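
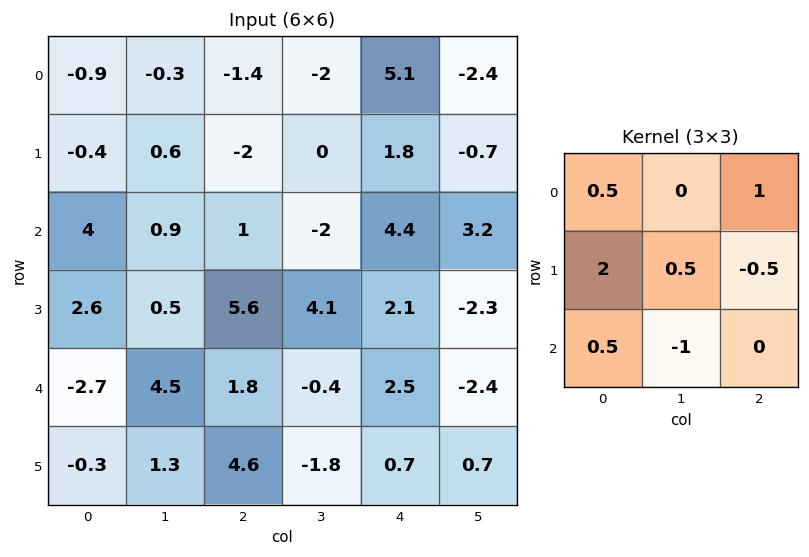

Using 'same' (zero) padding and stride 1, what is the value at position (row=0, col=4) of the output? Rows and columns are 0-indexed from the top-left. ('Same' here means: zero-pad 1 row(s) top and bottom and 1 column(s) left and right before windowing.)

The receptive field on the zero-padded input at this output position is [0 0 0 / -2 5.1 -2.4 / 0 1.8 -0.7]. Elementwise product with the kernel and sum: 0·0.5 + 0·1 + -2·2 + 5.1·0.5 + -2.4·-0.5 + 0·0.5 + 1.8·-1.

-2.05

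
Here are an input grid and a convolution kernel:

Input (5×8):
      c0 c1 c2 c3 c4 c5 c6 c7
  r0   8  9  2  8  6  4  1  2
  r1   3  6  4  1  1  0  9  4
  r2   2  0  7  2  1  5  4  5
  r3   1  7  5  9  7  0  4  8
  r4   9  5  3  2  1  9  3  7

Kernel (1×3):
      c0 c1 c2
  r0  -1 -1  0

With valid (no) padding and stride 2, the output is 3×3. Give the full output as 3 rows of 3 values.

Output[0,0]: The receptive field on the input at this output position is [8 9 2]. Elementwise product with the kernel and sum: 8·-1 + 9·-1.

-17 -10 -10
-2 -9 -6
-14 -5 -10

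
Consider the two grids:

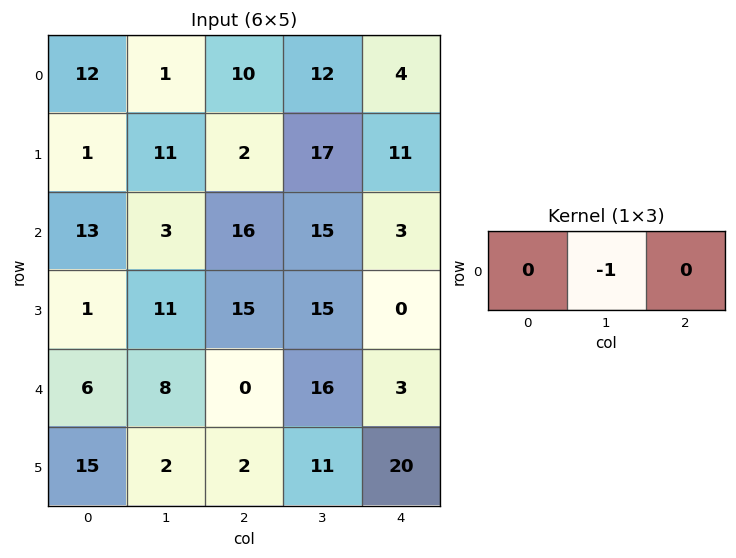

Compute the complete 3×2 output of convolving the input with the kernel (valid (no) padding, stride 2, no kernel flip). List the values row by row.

-1 -12
-3 -15
-8 -16

Output[0,0]: The receptive field on the input at this output position is [12 1 10]. Elementwise product with the kernel and sum: 1·-1.
Output[0,1]: The receptive field on the input at this output position is [10 12 4]. Elementwise product with the kernel and sum: 12·-1.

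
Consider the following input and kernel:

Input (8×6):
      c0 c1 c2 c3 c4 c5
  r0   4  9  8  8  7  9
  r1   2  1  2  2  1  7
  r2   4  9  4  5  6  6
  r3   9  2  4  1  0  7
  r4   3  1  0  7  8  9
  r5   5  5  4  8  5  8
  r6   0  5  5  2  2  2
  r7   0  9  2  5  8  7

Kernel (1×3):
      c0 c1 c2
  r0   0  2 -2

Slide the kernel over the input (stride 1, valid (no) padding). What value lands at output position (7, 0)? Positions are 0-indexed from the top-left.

14

The receptive field on the input at this output position is [0 9 2]. Elementwise product with the kernel and sum: 9·2 + 2·-2.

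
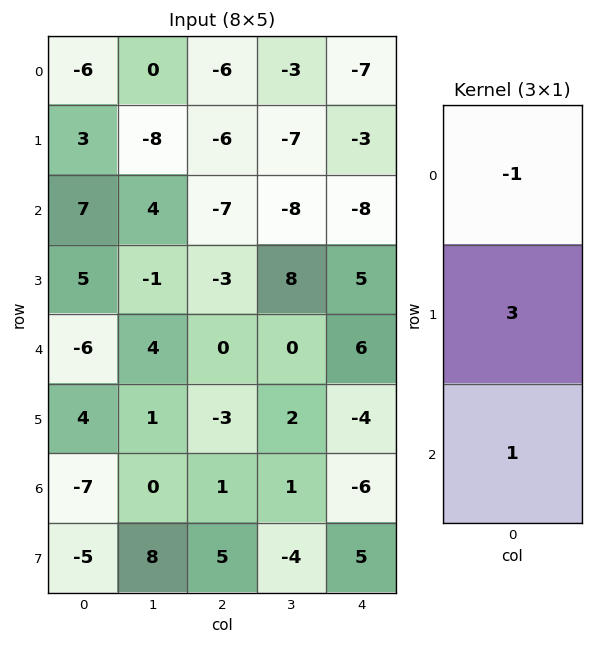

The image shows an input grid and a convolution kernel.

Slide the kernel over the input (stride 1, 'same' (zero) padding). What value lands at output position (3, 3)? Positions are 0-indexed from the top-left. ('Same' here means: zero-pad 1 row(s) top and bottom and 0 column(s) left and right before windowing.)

The receptive field on the zero-padded input at this output position is [-8 / 8 / 0]. Elementwise product with the kernel and sum: -8·-1 + 8·3 + 0·1.

32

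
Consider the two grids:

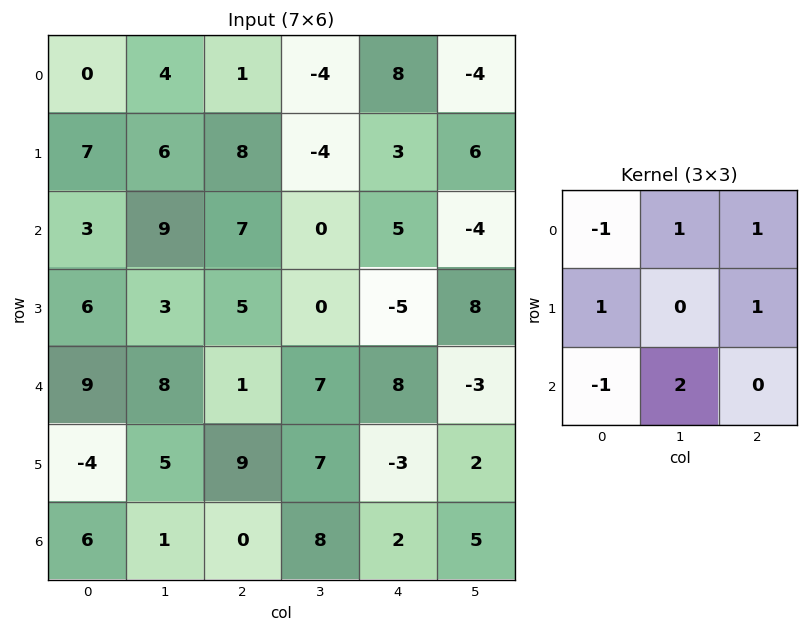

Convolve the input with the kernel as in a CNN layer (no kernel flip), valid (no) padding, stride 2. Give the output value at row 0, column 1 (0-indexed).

The receptive field on the input at this output position is [1 -4 8 / 8 -4 3 / 7 0 5]. Elementwise product with the kernel and sum: 1·-1 + -4·1 + 8·1 + 8·1 + 3·1 + 7·-1 + 0·2.

7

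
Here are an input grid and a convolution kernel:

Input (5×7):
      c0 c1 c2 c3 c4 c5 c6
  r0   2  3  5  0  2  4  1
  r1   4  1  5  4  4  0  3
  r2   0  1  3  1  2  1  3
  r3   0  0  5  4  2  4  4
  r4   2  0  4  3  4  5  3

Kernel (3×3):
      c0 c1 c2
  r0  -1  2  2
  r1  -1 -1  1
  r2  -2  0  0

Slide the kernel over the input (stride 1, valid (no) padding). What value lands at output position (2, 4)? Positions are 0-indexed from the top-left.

-4

The receptive field on the input at this output position is [2 1 3 / 2 4 4 / 4 5 3]. Elementwise product with the kernel and sum: 2·-1 + 1·2 + 3·2 + 2·-1 + 4·-1 + 4·1 + 4·-2.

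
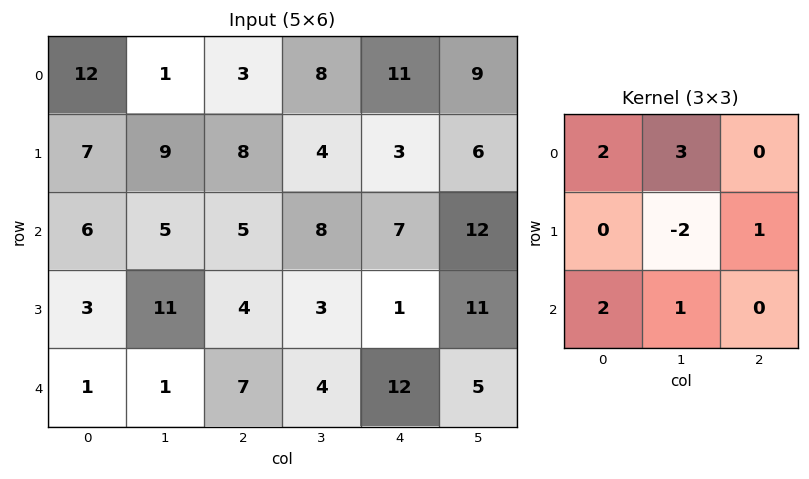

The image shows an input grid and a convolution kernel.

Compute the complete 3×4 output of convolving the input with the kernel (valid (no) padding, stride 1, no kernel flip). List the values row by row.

Output[0,0]: The receptive field on the input at this output position is [12 1 3 / 7 9 8 / 6 5 5]. Elementwise product with the kernel and sum: 12·2 + 1·3 + 9·-2 + 8·1 + 6·2 + 5·1.
Output[0,1]: The receptive field on the input at this output position is [1 3 8 / 9 8 4 / 5 5 8]. Elementwise product with the kernel and sum: 1·2 + 3·3 + 8·-2 + 4·1 + 5·2 + 5·1.

34 14 43 72
53 66 30 22
12 29 47 66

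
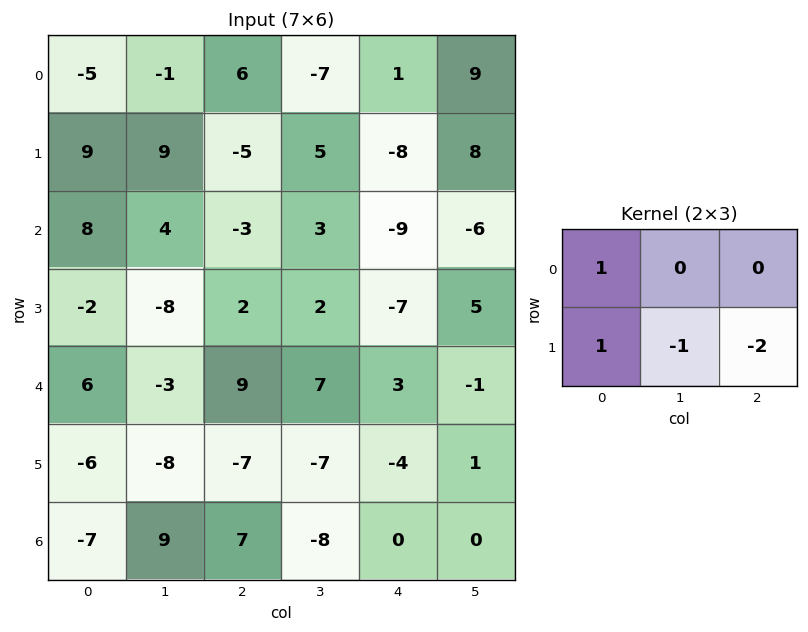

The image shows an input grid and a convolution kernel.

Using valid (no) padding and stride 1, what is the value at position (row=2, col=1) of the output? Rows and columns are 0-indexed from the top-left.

The receptive field on the input at this output position is [4 -3 3 / -8 2 2]. Elementwise product with the kernel and sum: 4·1 + -8·1 + 2·-1 + 2·-2.

-10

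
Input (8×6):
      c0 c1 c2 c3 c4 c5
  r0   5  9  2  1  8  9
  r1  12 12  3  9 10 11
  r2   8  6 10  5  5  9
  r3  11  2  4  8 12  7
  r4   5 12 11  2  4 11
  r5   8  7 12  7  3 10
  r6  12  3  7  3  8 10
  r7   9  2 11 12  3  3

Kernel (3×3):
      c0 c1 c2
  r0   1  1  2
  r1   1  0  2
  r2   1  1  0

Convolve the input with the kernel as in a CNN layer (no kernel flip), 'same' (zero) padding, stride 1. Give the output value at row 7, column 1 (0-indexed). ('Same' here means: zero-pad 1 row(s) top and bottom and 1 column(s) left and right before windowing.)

The receptive field on the zero-padded input at this output position is [12 3 7 / 9 2 11 / 0 0 0]. Elementwise product with the kernel and sum: 12·1 + 3·1 + 7·2 + 9·1 + 11·2 + 0·1 + 0·1.

60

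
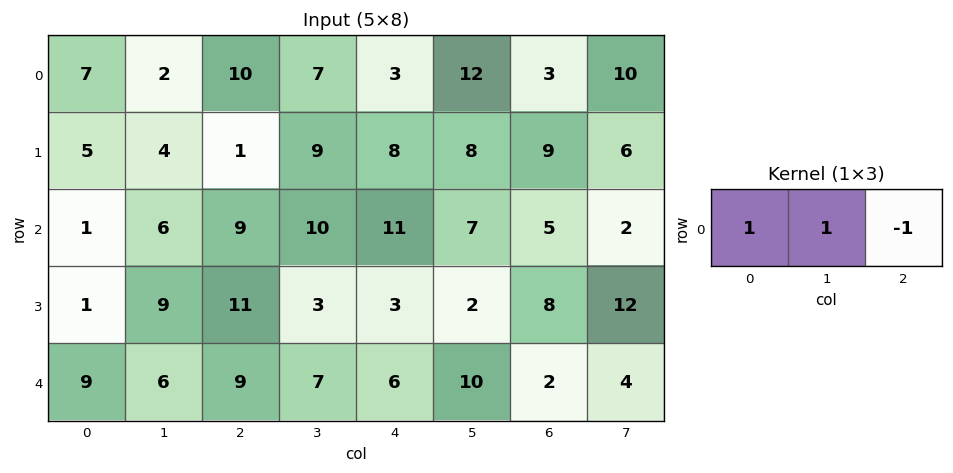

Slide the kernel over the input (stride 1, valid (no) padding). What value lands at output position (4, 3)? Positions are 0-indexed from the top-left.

3

The receptive field on the input at this output position is [7 6 10]. Elementwise product with the kernel and sum: 7·1 + 6·1 + 10·-1.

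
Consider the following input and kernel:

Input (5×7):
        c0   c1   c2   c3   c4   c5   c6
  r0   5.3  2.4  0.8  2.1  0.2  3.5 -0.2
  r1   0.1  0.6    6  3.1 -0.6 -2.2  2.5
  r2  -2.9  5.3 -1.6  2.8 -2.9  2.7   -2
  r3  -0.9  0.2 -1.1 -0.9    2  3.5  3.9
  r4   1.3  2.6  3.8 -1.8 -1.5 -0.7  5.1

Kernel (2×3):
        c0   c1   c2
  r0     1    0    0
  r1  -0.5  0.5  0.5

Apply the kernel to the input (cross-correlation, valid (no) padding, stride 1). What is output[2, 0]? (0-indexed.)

The receptive field on the input at this output position is [-2.9 5.3 -1.6 / -0.9 0.2 -1.1]. Elementwise product with the kernel and sum: -2.9·1 + -0.9·-0.5 + 0.2·0.5 + -1.1·0.5.

-2.9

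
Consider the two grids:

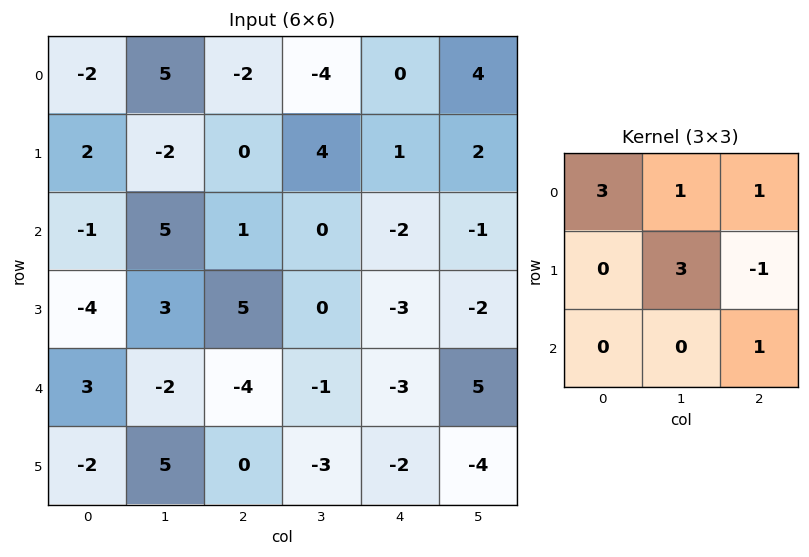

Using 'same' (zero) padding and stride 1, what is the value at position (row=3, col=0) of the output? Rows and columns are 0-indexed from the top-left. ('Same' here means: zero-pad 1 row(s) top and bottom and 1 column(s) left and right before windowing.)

The receptive field on the zero-padded input at this output position is [0 -1 5 / 0 -4 3 / 0 3 -2]. Elementwise product with the kernel and sum: 0·3 + -1·1 + 5·1 + -4·3 + 3·-1 + -2·1.

-13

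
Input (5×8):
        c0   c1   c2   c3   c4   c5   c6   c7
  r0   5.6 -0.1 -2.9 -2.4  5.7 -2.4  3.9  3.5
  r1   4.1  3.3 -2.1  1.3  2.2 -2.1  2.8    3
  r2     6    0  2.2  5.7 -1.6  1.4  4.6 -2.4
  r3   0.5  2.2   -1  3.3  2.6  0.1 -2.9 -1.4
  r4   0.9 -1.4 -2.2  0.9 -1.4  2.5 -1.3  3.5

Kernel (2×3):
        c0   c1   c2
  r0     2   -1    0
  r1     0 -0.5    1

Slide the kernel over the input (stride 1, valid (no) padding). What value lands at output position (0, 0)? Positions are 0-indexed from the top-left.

7.55

The receptive field on the input at this output position is [5.6 -0.1 -2.9 / 4.1 3.3 -2.1]. Elementwise product with the kernel and sum: 5.6·2 + -0.1·-1 + 3.3·-0.5 + -2.1·1.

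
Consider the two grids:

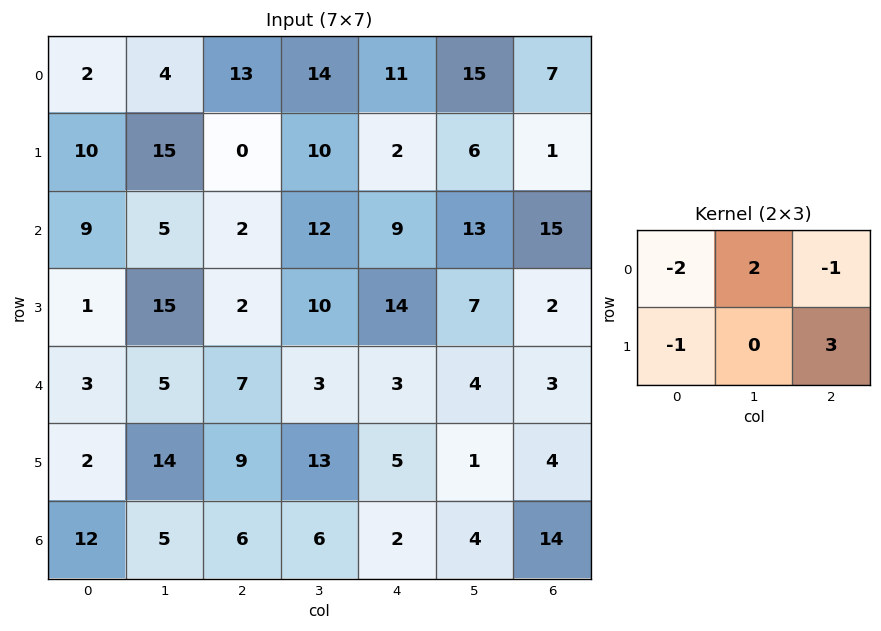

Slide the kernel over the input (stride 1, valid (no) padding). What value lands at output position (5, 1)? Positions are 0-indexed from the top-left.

The receptive field on the input at this output position is [14 9 13 / 5 6 6]. Elementwise product with the kernel and sum: 14·-2 + 9·2 + 13·-1 + 5·-1 + 6·3.

-10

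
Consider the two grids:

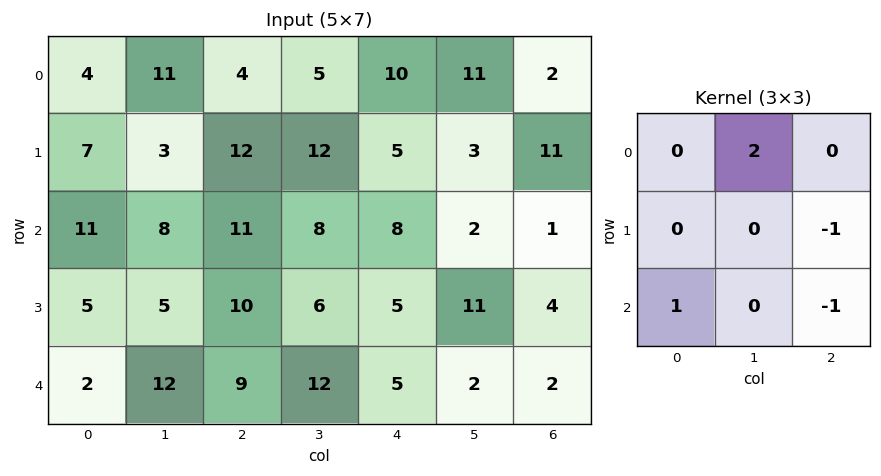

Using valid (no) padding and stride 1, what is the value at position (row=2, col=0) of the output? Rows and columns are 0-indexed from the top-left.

-1

The receptive field on the input at this output position is [11 8 11 / 5 5 10 / 2 12 9]. Elementwise product with the kernel and sum: 8·2 + 10·-1 + 2·1 + 9·-1.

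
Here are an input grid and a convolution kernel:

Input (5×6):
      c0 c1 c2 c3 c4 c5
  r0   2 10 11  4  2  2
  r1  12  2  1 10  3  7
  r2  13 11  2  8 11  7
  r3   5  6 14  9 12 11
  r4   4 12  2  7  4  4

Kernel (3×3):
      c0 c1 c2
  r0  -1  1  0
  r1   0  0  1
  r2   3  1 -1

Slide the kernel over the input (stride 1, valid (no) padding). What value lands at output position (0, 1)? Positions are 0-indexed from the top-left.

38

The receptive field on the input at this output position is [10 11 4 / 2 1 10 / 11 2 8]. Elementwise product with the kernel and sum: 10·-1 + 11·1 + 10·1 + 11·3 + 2·1 + 8·-1.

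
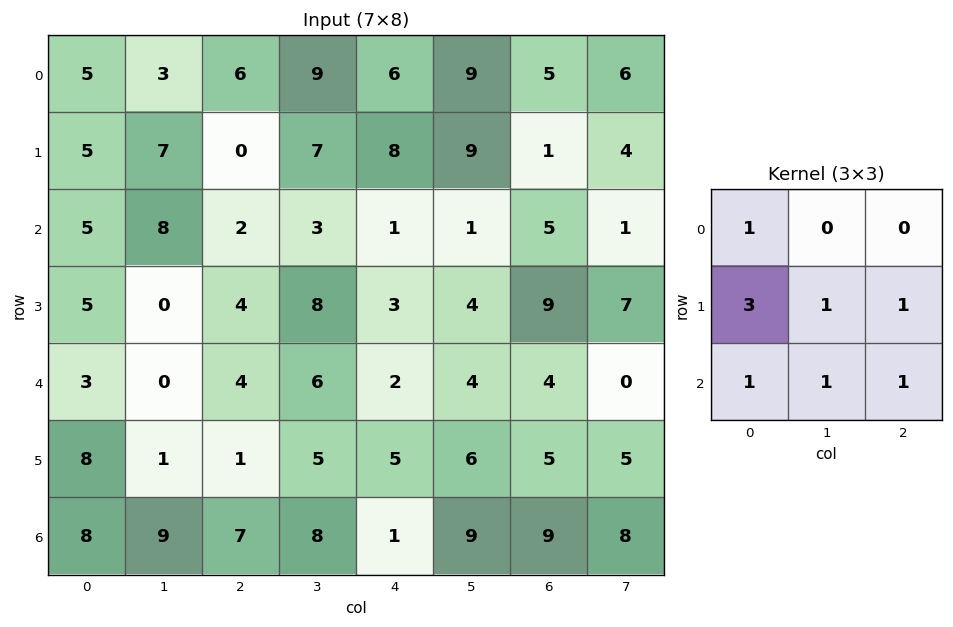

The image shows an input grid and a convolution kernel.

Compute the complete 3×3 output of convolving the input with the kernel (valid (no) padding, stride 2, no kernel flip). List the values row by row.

42 27 47
31 37 33
53 33 47

Output[0,0]: The receptive field on the input at this output position is [5 3 6 / 5 7 0 / 5 8 2]. Elementwise product with the kernel and sum: 5·1 + 5·3 + 7·1 + 0·1 + 5·1 + 8·1 + 2·1.
Output[0,1]: The receptive field on the input at this output position is [6 9 6 / 0 7 8 / 2 3 1]. Elementwise product with the kernel and sum: 6·1 + 0·3 + 7·1 + 8·1 + 2·1 + 3·1 + 1·1.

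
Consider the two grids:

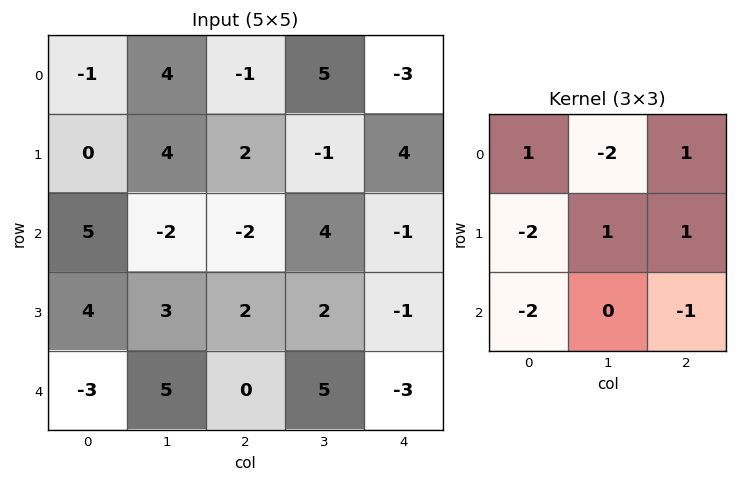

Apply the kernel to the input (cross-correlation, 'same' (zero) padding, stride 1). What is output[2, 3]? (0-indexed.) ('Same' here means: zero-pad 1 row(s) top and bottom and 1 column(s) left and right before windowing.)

The receptive field on the zero-padded input at this output position is [2 -1 4 / -2 4 -1 / 2 2 -1]. Elementwise product with the kernel and sum: 2·1 + -1·-2 + 4·1 + -2·-2 + 4·1 + -1·1 + 2·-2 + -1·-1.

12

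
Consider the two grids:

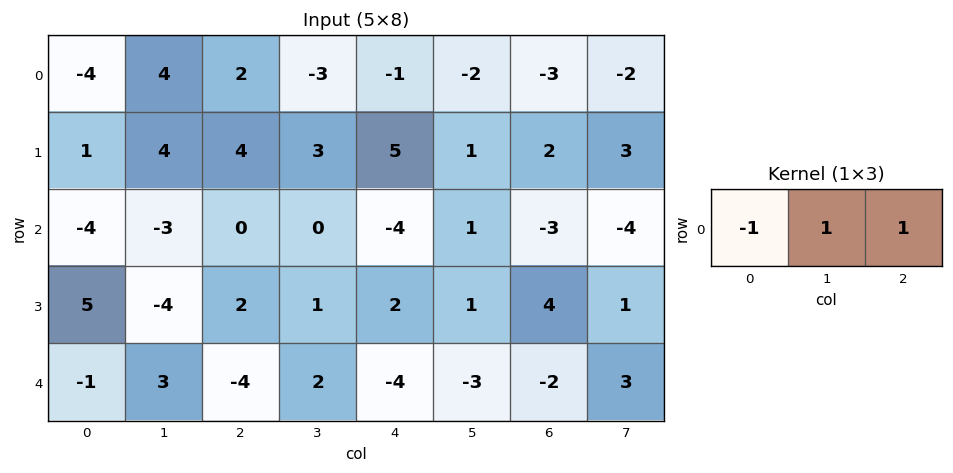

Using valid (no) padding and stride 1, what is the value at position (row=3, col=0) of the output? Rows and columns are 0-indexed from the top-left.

-7

The receptive field on the input at this output position is [5 -4 2]. Elementwise product with the kernel and sum: 5·-1 + -4·1 + 2·1.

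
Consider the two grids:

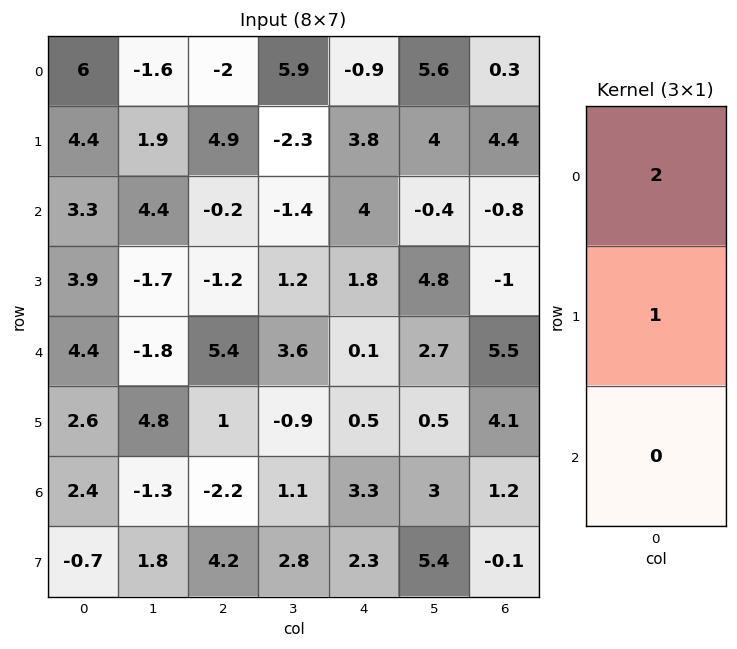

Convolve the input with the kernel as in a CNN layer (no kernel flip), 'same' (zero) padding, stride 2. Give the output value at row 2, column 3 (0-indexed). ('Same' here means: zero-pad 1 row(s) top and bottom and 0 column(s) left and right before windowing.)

The receptive field on the zero-padded input at this output position is [-1 / 5.5 / 4.1]. Elementwise product with the kernel and sum: -1·2 + 5.5·1.

3.5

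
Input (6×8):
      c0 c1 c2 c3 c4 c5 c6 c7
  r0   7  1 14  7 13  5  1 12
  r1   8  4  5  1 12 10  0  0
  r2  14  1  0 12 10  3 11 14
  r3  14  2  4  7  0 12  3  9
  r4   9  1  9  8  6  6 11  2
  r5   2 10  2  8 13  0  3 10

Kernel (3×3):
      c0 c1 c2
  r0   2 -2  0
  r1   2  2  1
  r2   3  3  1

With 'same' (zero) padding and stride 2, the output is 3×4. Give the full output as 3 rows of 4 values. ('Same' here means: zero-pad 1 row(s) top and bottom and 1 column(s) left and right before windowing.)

43 65 94 54
57 37 58 116
7 68 111 73

Output[0,0]: The receptive field on the zero-padded input at this output position is [0 0 0 / 0 7 1 / 0 8 4]. Elementwise product with the kernel and sum: 0·2 + 0·-2 + 0·2 + 7·2 + 1·1 + 0·3 + 8·3 + 4·1.
Output[0,1]: The receptive field on the zero-padded input at this output position is [0 0 0 / 1 14 7 / 4 5 1]. Elementwise product with the kernel and sum: 0·2 + 0·-2 + 1·2 + 14·2 + 7·1 + 4·3 + 5·3 + 1·1.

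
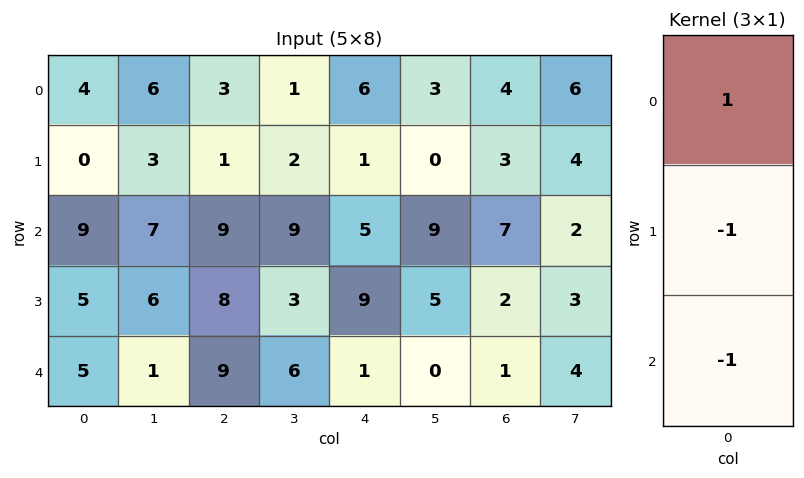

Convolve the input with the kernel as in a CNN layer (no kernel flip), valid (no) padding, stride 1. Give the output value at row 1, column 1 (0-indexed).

The receptive field on the input at this output position is [3 / 7 / 6]. Elementwise product with the kernel and sum: 3·1 + 7·-1 + 6·-1.

-10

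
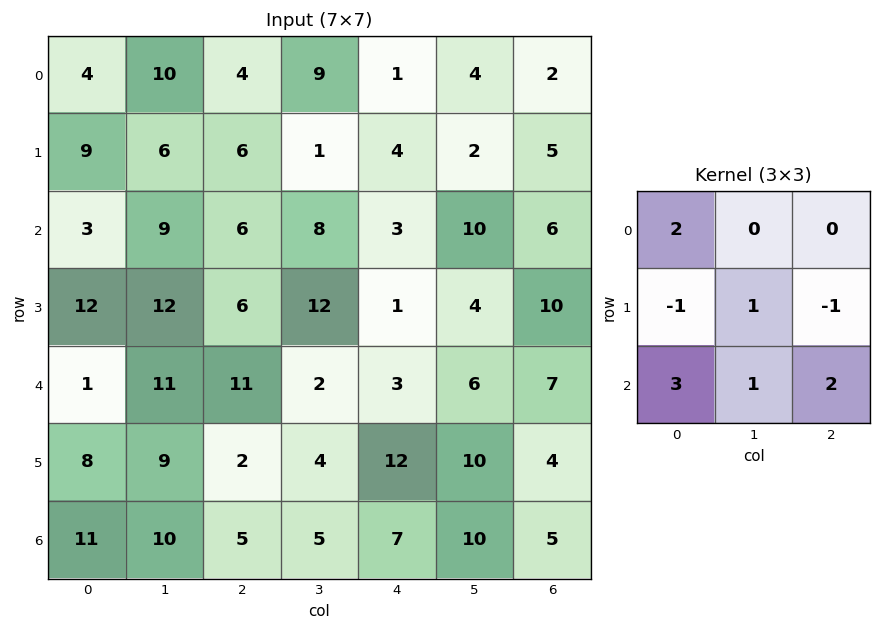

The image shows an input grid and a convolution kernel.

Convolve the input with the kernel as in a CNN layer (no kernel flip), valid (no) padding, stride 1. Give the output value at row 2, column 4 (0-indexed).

28

The receptive field on the input at this output position is [3 10 6 / 1 4 10 / 3 6 7]. Elementwise product with the kernel and sum: 3·2 + 1·-1 + 4·1 + 10·-1 + 3·3 + 6·1 + 7·2.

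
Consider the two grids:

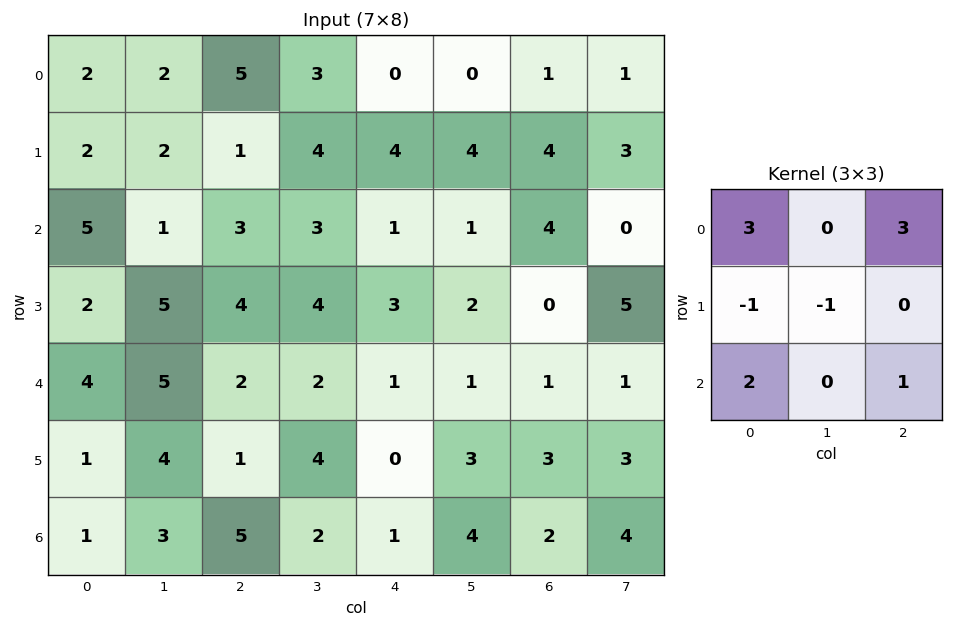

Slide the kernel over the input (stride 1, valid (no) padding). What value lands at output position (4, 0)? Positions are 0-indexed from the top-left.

The receptive field on the input at this output position is [4 5 2 / 1 4 1 / 1 3 5]. Elementwise product with the kernel and sum: 4·3 + 2·3 + 1·-1 + 4·-1 + 1·2 + 5·1.

20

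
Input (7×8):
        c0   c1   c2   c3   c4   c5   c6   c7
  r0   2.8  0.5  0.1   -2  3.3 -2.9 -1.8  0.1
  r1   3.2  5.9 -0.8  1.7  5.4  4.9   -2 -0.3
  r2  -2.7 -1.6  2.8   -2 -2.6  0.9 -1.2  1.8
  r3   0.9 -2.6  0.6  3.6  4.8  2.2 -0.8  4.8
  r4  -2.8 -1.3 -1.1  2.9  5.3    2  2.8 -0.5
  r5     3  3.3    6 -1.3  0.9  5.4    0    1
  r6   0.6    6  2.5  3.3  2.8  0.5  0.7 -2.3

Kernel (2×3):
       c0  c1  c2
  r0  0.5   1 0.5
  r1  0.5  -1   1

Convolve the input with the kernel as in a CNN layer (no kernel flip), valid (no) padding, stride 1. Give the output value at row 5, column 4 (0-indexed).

7.45

The receptive field on the input at this output position is [0.9 5.4 0 / 2.8 0.5 0.7]. Elementwise product with the kernel and sum: 0.9·0.5 + 5.4·1 + 0·0.5 + 2.8·0.5 + 0.5·-1 + 0.7·1.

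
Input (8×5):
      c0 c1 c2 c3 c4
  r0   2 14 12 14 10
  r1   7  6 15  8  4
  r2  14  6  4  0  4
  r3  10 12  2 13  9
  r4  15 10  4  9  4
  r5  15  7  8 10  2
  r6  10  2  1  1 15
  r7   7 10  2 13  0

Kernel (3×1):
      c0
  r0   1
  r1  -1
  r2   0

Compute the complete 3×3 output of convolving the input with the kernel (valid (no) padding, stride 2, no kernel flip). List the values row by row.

Output[0,0]: The receptive field on the input at this output position is [2 / 7 / 14]. Elementwise product with the kernel and sum: 2·1 + 7·-1.

-5 -3 6
4 2 -5
0 -4 2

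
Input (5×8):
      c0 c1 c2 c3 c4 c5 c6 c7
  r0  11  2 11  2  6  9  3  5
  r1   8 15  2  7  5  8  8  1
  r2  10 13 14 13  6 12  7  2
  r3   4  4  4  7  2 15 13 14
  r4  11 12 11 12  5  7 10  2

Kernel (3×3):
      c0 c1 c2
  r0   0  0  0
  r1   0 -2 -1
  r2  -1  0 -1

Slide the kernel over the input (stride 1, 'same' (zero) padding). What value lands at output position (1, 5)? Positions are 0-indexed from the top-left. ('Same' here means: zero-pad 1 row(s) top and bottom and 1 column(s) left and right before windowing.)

The receptive field on the zero-padded input at this output position is [6 9 3 / 5 8 8 / 6 12 7]. Elementwise product with the kernel and sum: 8·-2 + 8·-1 + 6·-1 + 7·-1.

-37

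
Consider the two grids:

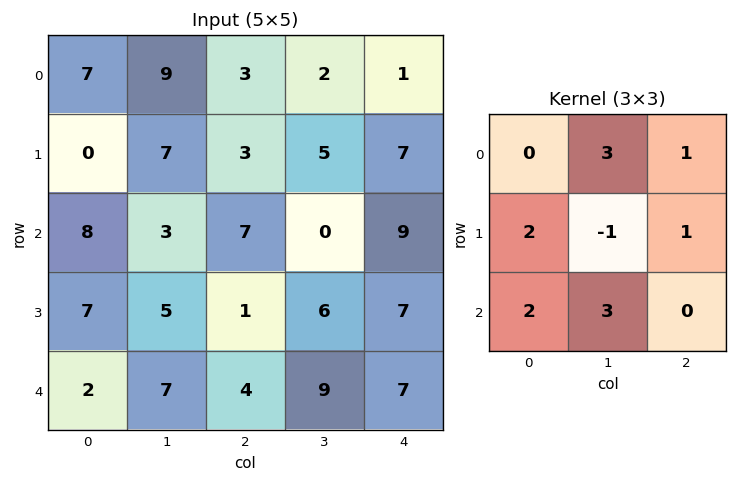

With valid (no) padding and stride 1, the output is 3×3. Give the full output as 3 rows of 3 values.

51 54 29
73 26 65
51 62 47

Output[0,0]: The receptive field on the input at this output position is [7 9 3 / 0 7 3 / 8 3 7]. Elementwise product with the kernel and sum: 9·3 + 3·1 + 0·2 + 7·-1 + 3·1 + 8·2 + 3·3.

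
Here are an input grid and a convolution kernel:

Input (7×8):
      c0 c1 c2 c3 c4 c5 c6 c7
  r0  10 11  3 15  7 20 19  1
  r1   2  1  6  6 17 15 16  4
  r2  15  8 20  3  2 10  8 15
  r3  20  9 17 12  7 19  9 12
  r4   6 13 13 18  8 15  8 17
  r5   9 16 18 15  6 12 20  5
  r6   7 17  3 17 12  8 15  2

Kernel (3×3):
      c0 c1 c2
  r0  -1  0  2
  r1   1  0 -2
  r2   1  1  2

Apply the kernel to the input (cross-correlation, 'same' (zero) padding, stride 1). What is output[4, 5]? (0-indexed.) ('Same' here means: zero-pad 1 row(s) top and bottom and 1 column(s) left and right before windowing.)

61

The receptive field on the zero-padded input at this output position is [7 19 9 / 8 15 8 / 6 12 20]. Elementwise product with the kernel and sum: 7·-1 + 9·2 + 8·1 + 8·-2 + 6·1 + 12·1 + 20·2.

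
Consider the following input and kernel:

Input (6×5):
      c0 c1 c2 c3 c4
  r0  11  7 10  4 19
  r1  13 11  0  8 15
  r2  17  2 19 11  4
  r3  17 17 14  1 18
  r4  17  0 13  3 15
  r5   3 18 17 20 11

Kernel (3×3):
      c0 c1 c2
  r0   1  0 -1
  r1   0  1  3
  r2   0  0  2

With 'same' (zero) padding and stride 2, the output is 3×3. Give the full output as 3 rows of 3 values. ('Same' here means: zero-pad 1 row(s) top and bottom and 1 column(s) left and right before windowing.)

54 38 19
46 57 12
36 78 16

Output[0,0]: The receptive field on the zero-padded input at this output position is [0 0 0 / 0 11 7 / 0 13 11]. Elementwise product with the kernel and sum: 0·1 + 0·-1 + 11·1 + 7·3 + 11·2.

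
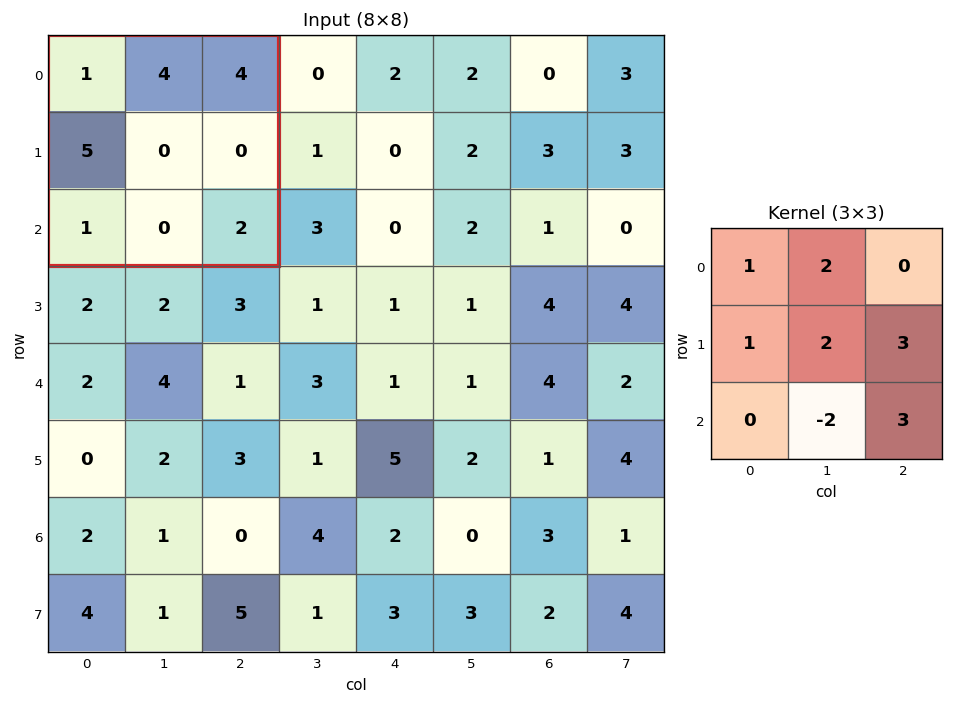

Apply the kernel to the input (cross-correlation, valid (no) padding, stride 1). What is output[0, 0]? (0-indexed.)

The receptive field on the input at this output position is [1 4 4 / 5 0 0 / 1 0 2]. Elementwise product with the kernel and sum: 1·1 + 4·2 + 5·1 + 0·2 + 0·3 + 0·-2 + 2·3.

20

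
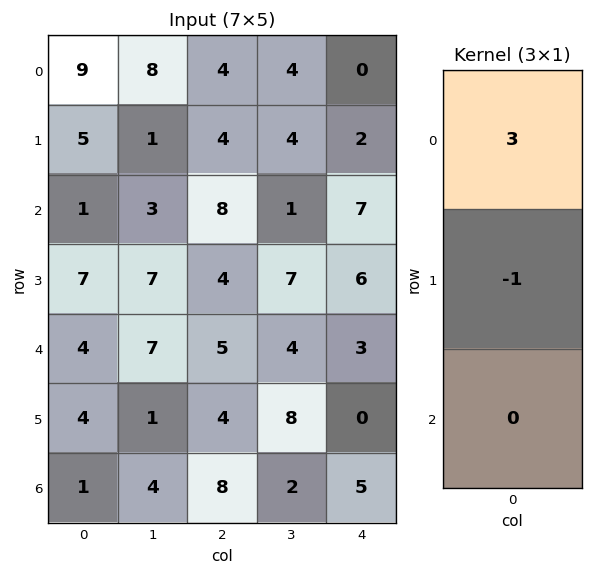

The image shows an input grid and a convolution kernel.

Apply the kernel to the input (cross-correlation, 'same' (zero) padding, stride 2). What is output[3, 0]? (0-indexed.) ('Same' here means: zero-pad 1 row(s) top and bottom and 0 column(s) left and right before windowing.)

The receptive field on the zero-padded input at this output position is [4 / 1 / 0]. Elementwise product with the kernel and sum: 4·3 + 1·-1.

11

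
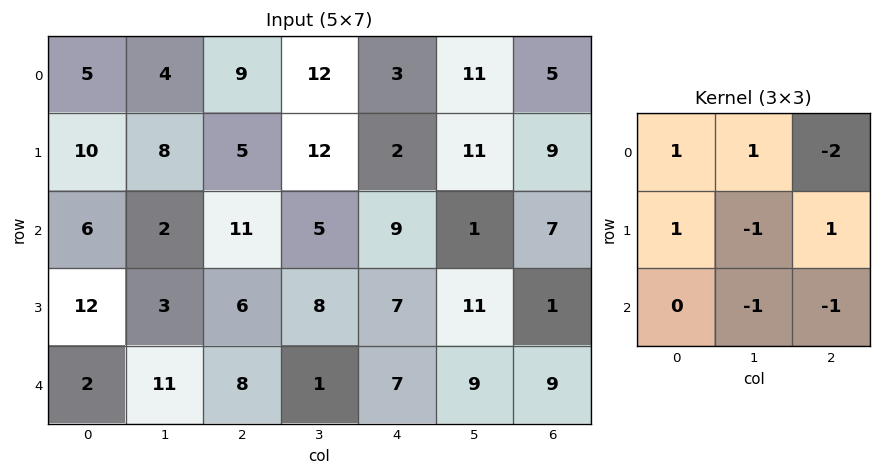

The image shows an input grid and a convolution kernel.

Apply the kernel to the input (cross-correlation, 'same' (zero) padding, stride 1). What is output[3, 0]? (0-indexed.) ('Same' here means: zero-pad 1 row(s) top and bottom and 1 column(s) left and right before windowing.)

The receptive field on the zero-padded input at this output position is [0 6 2 / 0 12 3 / 0 2 11]. Elementwise product with the kernel and sum: 0·1 + 6·1 + 2·-2 + 0·1 + 12·-1 + 3·1 + 2·-1 + 11·-1.

-20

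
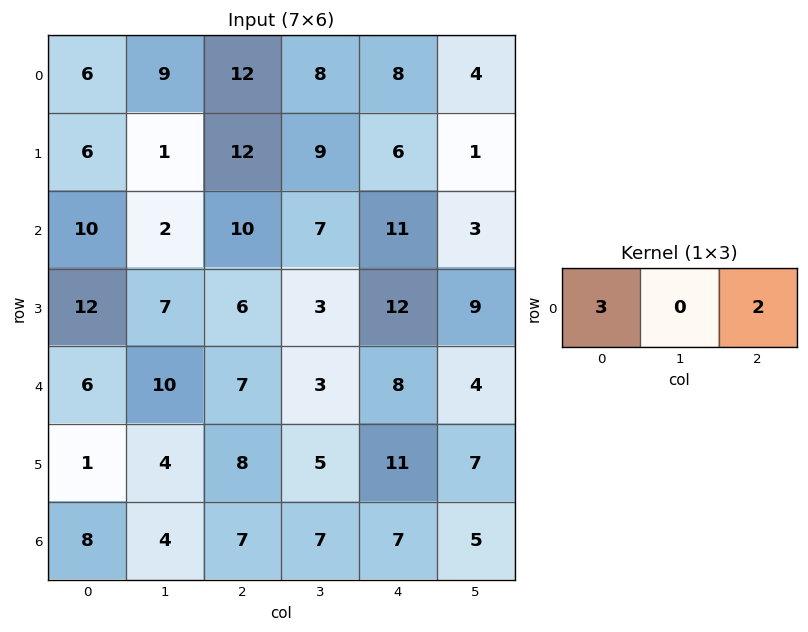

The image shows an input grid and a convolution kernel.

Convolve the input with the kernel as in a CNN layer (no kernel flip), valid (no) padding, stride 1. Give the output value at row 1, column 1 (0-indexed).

The receptive field on the input at this output position is [1 12 9]. Elementwise product with the kernel and sum: 1·3 + 9·2.

21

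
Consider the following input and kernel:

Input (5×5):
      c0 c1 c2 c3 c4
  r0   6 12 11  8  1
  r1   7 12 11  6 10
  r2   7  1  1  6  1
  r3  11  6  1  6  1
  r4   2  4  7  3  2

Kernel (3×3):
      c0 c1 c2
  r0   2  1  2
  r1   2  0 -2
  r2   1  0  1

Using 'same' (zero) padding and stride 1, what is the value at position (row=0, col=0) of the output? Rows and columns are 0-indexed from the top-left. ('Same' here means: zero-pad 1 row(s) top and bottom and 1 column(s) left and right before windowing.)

The receptive field on the zero-padded input at this output position is [0 0 0 / 0 6 12 / 0 7 12]. Elementwise product with the kernel and sum: 0·2 + 0·1 + 0·2 + 0·2 + 12·-2 + 0·1 + 12·1.

-12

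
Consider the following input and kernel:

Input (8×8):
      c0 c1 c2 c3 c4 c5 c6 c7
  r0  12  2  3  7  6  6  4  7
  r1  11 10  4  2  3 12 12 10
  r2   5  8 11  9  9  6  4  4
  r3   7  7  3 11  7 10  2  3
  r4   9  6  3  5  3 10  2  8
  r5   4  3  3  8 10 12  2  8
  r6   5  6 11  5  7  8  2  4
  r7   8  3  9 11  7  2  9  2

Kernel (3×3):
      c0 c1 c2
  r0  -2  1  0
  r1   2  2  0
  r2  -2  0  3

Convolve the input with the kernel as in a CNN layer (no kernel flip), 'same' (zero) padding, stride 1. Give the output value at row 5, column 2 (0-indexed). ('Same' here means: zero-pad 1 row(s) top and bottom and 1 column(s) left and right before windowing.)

The receptive field on the zero-padded input at this output position is [6 3 5 / 3 3 8 / 6 11 5]. Elementwise product with the kernel and sum: 6·-2 + 3·1 + 3·2 + 3·2 + 6·-2 + 5·3.

6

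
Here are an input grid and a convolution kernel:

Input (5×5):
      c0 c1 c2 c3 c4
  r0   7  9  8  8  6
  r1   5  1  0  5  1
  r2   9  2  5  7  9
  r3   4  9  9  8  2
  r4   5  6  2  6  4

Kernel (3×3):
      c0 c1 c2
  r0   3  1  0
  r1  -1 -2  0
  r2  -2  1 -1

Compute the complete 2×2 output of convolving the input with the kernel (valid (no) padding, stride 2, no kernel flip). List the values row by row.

Output[0,0]: The receptive field on the input at this output position is [7 9 8 / 5 1 0 / 9 2 5]. Elementwise product with the kernel and sum: 7·3 + 9·1 + 5·-1 + 1·-2 + 9·-2 + 2·1 + 5·-1.

2 10
1 -5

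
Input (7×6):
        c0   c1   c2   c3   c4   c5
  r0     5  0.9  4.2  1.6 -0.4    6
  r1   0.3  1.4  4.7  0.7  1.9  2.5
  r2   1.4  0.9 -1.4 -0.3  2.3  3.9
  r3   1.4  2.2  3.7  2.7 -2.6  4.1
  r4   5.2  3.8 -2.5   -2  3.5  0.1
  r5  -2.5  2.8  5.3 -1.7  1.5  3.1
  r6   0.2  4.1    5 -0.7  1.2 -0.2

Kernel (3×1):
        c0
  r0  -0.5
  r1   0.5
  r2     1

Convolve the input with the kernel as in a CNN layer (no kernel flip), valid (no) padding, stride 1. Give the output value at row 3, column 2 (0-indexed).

The receptive field on the input at this output position is [3.7 / -2.5 / 5.3]. Elementwise product with the kernel and sum: 3.7·-0.5 + -2.5·0.5 + 5.3·1.

2.2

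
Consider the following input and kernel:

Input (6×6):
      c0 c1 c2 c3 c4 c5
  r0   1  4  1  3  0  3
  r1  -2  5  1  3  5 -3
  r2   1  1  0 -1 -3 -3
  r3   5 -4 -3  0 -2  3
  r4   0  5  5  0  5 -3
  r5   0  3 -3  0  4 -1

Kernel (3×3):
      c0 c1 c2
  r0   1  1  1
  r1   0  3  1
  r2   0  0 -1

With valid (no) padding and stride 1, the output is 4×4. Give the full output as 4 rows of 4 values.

22 15 21 21
10 8 5 -10
-18 -9 -11 -7
21 8 -4 14

Output[0,0]: The receptive field on the input at this output position is [1 4 1 / -2 5 1 / 1 1 0]. Elementwise product with the kernel and sum: 1·1 + 4·1 + 1·1 + 5·3 + 1·1 + 0·-1.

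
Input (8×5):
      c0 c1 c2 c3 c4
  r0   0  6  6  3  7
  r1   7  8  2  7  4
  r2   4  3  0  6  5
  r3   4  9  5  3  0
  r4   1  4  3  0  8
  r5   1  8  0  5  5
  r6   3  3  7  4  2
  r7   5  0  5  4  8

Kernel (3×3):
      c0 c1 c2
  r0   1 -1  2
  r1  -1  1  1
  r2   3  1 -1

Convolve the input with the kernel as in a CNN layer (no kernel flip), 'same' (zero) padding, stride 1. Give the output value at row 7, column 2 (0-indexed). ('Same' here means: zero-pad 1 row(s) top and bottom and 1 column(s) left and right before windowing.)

13

The receptive field on the zero-padded input at this output position is [3 7 4 / 0 5 4 / 0 0 0]. Elementwise product with the kernel and sum: 3·1 + 7·-1 + 4·2 + 0·-1 + 5·1 + 4·1 + 0·3 + 0·1 + 0·-1.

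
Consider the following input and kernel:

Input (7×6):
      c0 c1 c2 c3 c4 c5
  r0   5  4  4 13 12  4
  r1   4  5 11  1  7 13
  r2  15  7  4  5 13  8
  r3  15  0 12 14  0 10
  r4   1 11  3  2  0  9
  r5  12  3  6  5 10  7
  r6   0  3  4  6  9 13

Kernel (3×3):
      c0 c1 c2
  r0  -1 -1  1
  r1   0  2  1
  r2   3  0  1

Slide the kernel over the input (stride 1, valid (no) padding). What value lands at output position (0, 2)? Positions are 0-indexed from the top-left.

The receptive field on the input at this output position is [4 13 12 / 11 1 7 / 4 5 13]. Elementwise product with the kernel and sum: 4·-1 + 13·-1 + 12·1 + 1·2 + 7·1 + 4·3 + 13·1.

29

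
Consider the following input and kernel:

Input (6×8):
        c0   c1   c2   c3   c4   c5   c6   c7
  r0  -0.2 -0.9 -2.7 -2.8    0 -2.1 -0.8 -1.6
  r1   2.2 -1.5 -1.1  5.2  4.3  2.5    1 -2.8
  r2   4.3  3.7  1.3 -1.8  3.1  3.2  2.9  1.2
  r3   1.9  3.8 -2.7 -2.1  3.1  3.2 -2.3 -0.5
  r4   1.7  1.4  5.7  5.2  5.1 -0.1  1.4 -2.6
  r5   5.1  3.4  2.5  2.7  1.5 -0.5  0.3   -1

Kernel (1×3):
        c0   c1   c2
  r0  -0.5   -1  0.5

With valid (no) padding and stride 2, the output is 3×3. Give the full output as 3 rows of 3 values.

Output[0,0]: The receptive field on the input at this output position is [-0.2 -0.9 -2.7]. Elementwise product with the kernel and sum: -0.2·-0.5 + -0.9·-1 + -2.7·0.5.

-0.35 4.15 1.7
-5.2 2.7 -3.3
0.6 -5.5 -1.75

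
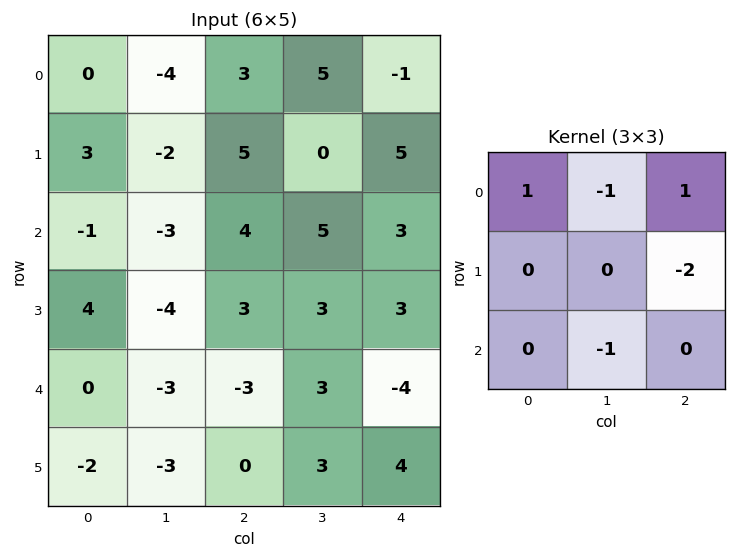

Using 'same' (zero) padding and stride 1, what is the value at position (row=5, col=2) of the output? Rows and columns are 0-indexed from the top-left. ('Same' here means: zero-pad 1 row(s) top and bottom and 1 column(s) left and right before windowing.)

The receptive field on the zero-padded input at this output position is [-3 -3 3 / -3 0 3 / 0 0 0]. Elementwise product with the kernel and sum: -3·1 + -3·-1 + 3·1 + 3·-2 + 0·-1.

-3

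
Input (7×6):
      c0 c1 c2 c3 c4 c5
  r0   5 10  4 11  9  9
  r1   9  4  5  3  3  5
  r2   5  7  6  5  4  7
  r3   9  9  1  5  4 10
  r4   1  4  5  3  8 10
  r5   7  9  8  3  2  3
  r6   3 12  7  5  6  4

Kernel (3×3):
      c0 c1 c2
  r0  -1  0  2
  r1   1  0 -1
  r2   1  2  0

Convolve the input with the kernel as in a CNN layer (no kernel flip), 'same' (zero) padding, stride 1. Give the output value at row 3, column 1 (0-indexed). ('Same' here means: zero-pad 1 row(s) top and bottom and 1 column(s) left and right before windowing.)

24

The receptive field on the zero-padded input at this output position is [5 7 6 / 9 9 1 / 1 4 5]. Elementwise product with the kernel and sum: 5·-1 + 6·2 + 9·1 + 1·-1 + 1·1 + 4·2.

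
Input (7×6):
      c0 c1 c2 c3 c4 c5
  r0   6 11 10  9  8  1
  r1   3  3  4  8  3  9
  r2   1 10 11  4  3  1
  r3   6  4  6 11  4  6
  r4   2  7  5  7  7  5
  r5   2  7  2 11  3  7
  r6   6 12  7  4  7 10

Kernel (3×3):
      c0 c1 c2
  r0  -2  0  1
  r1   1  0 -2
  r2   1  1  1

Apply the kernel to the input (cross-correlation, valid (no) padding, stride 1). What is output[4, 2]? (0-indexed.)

The receptive field on the input at this output position is [5 7 7 / 2 11 3 / 7 4 7]. Elementwise product with the kernel and sum: 5·-2 + 7·1 + 2·1 + 3·-2 + 7·1 + 4·1 + 7·1.

11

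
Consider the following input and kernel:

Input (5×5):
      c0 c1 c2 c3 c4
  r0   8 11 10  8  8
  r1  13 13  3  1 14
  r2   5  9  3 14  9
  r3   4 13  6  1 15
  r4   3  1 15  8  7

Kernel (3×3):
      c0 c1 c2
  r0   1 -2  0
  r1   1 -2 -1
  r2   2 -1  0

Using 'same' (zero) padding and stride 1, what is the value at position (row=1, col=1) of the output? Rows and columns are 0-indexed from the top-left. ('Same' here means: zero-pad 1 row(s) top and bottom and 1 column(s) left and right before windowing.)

-29

The receptive field on the zero-padded input at this output position is [8 11 10 / 13 13 3 / 5 9 3]. Elementwise product with the kernel and sum: 8·1 + 11·-2 + 13·1 + 13·-2 + 3·-1 + 5·2 + 9·-1.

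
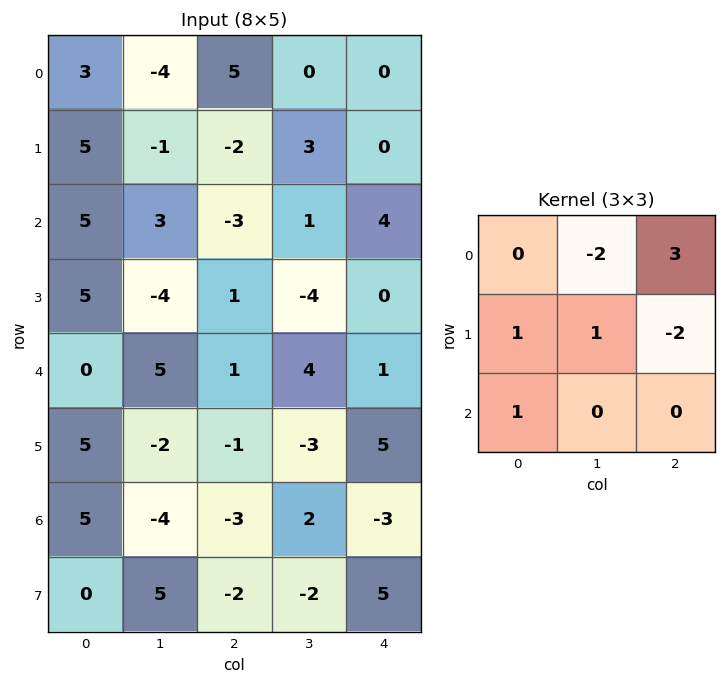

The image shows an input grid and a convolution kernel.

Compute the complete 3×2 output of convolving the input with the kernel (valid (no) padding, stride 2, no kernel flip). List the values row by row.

36 -2
-16 8
3 -22

Output[0,0]: The receptive field on the input at this output position is [3 -4 5 / 5 -1 -2 / 5 3 -3]. Elementwise product with the kernel and sum: -4·-2 + 5·3 + 5·1 + -1·1 + -2·-2 + 5·1.
Output[0,1]: The receptive field on the input at this output position is [5 0 0 / -2 3 0 / -3 1 4]. Elementwise product with the kernel and sum: 0·-2 + 0·3 + -2·1 + 3·1 + 0·-2 + -3·1.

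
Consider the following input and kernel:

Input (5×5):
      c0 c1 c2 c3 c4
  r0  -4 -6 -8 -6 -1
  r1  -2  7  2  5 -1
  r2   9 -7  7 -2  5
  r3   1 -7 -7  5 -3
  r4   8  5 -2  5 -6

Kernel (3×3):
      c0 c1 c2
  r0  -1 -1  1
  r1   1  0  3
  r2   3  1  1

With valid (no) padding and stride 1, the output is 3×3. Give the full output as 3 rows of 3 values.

Output[0,0]: The receptive field on the input at this output position is [-4 -6 -8 / -2 7 2 / 9 -7 7]. Elementwise product with the kernel and sum: -4·-1 + -6·-1 + -8·1 + -2·1 + 2·3 + 9·3 + -7·1 + 7·1.

33 14 36
16 -40 -5
12 24 -23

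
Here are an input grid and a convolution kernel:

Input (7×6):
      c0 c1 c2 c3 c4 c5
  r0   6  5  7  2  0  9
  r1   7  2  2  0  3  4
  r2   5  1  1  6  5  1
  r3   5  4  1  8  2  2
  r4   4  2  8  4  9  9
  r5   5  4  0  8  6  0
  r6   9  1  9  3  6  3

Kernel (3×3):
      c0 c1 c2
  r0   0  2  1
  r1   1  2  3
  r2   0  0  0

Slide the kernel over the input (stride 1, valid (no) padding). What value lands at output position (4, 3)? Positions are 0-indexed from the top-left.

47

The receptive field on the input at this output position is [4 9 9 / 8 6 0 / 3 6 3]. Elementwise product with the kernel and sum: 9·2 + 9·1 + 8·1 + 6·2 + 0·3.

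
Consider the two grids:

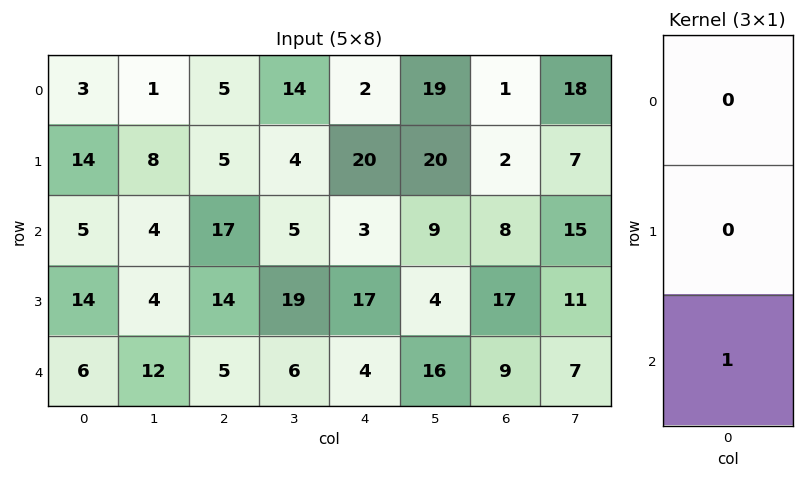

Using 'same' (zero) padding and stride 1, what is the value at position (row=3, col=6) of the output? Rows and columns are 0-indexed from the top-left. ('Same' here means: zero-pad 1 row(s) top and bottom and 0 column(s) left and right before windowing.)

9

The receptive field on the zero-padded input at this output position is [8 / 17 / 9]. Elementwise product with the kernel and sum: 9·1.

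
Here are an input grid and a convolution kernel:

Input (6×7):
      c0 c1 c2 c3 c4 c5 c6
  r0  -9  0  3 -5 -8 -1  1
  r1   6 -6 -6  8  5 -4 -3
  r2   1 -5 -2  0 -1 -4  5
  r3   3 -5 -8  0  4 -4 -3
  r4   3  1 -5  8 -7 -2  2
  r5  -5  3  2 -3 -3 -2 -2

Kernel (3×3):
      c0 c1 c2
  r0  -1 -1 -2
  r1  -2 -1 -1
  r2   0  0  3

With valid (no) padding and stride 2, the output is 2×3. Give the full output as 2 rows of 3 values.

Output[0,0]: The receptive field on the input at this output position is [-9 0 3 / 6 -6 -6 / 1 -5 -2]. Elementwise product with the kernel and sum: -9·-1 + 0·-1 + 3·-2 + 6·-2 + -6·-1 + -6·-1 + -2·3.
Output[0,1]: The receptive field on the input at this output position is [3 -5 -8 / -6 8 5 / -2 0 -1]. Elementwise product with the kernel and sum: 3·-1 + -5·-1 + -8·-2 + -6·-2 + 8·-1 + 5·-1 + -1·3.

-3 14 19
0 -5 0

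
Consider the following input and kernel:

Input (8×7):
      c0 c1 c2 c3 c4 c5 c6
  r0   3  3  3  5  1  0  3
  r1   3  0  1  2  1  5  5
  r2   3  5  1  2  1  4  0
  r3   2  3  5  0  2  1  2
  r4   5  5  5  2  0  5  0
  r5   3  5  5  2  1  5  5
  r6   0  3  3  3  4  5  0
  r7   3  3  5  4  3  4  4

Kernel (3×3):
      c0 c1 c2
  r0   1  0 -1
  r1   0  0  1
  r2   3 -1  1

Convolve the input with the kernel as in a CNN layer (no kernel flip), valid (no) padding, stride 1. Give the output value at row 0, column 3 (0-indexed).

19

The receptive field on the input at this output position is [5 1 0 / 2 1 5 / 2 1 4]. Elementwise product with the kernel and sum: 5·1 + 0·-1 + 5·1 + 2·3 + 1·-1 + 4·1.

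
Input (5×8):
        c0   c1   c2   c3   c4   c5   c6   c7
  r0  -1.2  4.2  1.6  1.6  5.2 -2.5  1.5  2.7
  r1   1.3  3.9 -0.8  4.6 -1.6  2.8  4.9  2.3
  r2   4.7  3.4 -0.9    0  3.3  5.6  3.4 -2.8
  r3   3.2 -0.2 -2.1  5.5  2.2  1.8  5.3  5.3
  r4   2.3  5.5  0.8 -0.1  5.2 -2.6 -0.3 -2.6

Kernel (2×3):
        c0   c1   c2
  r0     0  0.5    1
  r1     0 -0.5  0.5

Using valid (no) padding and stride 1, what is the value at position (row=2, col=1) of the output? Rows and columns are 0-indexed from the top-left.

3.35

The receptive field on the input at this output position is [3.4 -0.9 0 / -0.2 -2.1 5.5]. Elementwise product with the kernel and sum: -0.9·0.5 + 0·1 + -2.1·-0.5 + 5.5·0.5.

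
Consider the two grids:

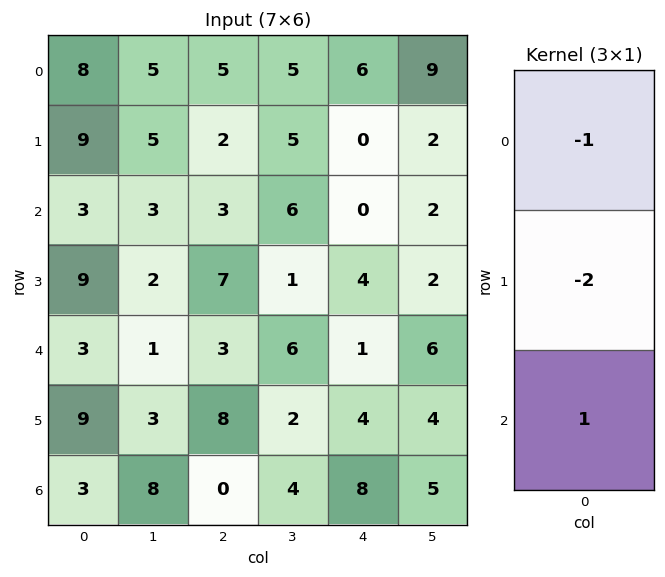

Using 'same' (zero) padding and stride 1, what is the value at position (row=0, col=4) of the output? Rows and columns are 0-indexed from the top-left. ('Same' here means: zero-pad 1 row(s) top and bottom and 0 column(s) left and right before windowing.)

-12

The receptive field on the zero-padded input at this output position is [0 / 6 / 0]. Elementwise product with the kernel and sum: 0·-1 + 6·-2 + 0·1.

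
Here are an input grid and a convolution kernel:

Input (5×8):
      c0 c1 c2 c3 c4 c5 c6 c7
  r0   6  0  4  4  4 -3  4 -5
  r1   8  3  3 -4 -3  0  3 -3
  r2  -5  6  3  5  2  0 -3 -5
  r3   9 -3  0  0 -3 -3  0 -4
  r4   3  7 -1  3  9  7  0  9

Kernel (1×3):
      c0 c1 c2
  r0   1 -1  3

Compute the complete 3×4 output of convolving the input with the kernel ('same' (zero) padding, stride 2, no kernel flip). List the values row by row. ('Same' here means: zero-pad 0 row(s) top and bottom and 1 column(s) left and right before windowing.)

Output[0,0]: The receptive field on the zero-padded input at this output position is [0 6 0]. Elementwise product with the kernel and sum: 0·1 + 6·-1 + 0·3.
Output[0,1]: The receptive field on the zero-padded input at this output position is [0 4 4]. Elementwise product with the kernel and sum: 0·1 + 4·-1 + 4·3.

-6 8 -9 -22
23 18 3 -12
18 17 15 34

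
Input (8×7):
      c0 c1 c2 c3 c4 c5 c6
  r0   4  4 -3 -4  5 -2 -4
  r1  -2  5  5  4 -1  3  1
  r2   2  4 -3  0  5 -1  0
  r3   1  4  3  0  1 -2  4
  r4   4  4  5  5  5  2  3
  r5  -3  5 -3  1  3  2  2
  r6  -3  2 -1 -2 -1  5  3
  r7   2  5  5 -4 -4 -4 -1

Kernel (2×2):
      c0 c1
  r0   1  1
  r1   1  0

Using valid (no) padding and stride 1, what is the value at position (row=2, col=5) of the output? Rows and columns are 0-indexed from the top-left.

The receptive field on the input at this output position is [-1 0 / -2 4]. Elementwise product with the kernel and sum: -1·1 + 0·1 + -2·1.

-3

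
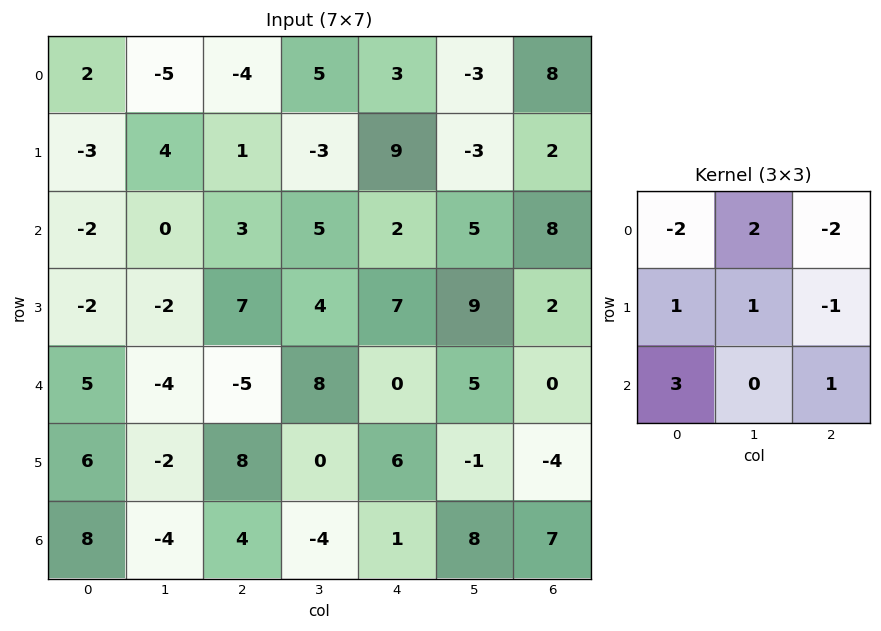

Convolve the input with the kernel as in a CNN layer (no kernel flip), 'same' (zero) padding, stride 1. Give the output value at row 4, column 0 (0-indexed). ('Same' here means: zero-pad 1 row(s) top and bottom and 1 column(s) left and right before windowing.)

7

The receptive field on the zero-padded input at this output position is [0 -2 -2 / 0 5 -4 / 0 6 -2]. Elementwise product with the kernel and sum: 0·-2 + -2·2 + -2·-2 + 0·1 + 5·1 + -4·-1 + 0·3 + -2·1.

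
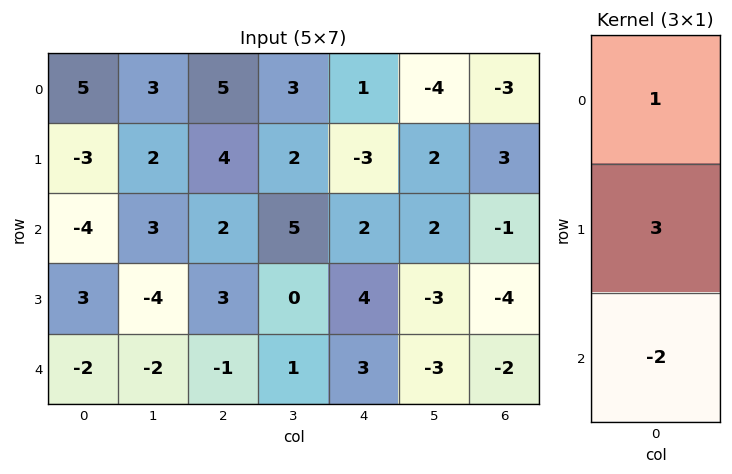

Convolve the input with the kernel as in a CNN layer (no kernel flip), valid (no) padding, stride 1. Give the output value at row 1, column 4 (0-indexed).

-5

The receptive field on the input at this output position is [-3 / 2 / 4]. Elementwise product with the kernel and sum: -3·1 + 2·3 + 4·-2.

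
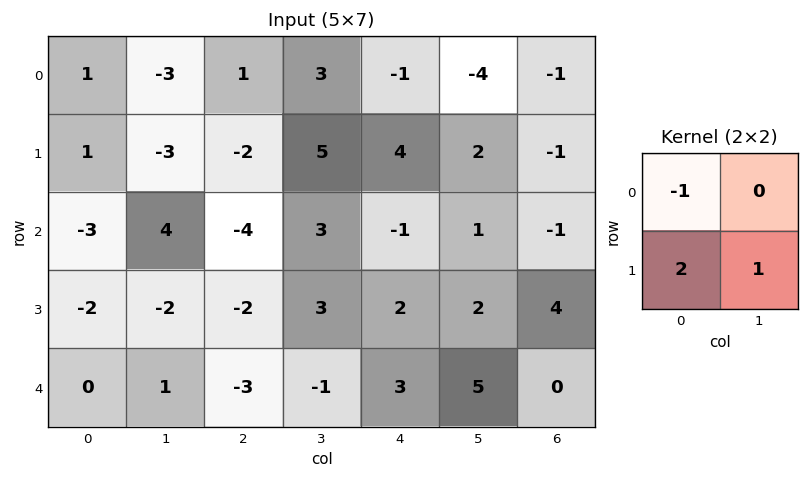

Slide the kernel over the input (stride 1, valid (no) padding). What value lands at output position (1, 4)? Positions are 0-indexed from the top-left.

The receptive field on the input at this output position is [4 2 / -1 1]. Elementwise product with the kernel and sum: 4·-1 + -1·2 + 1·1.

-5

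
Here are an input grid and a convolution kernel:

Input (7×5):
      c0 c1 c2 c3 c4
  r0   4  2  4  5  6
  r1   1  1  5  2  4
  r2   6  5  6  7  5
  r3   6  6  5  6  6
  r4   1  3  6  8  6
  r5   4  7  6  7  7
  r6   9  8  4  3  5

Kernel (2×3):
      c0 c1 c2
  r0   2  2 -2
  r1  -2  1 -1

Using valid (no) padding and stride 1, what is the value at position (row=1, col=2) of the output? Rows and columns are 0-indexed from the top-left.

The receptive field on the input at this output position is [5 2 4 / 6 7 5]. Elementwise product with the kernel and sum: 5·2 + 2·2 + 4·-2 + 6·-2 + 7·1 + 5·-1.

-4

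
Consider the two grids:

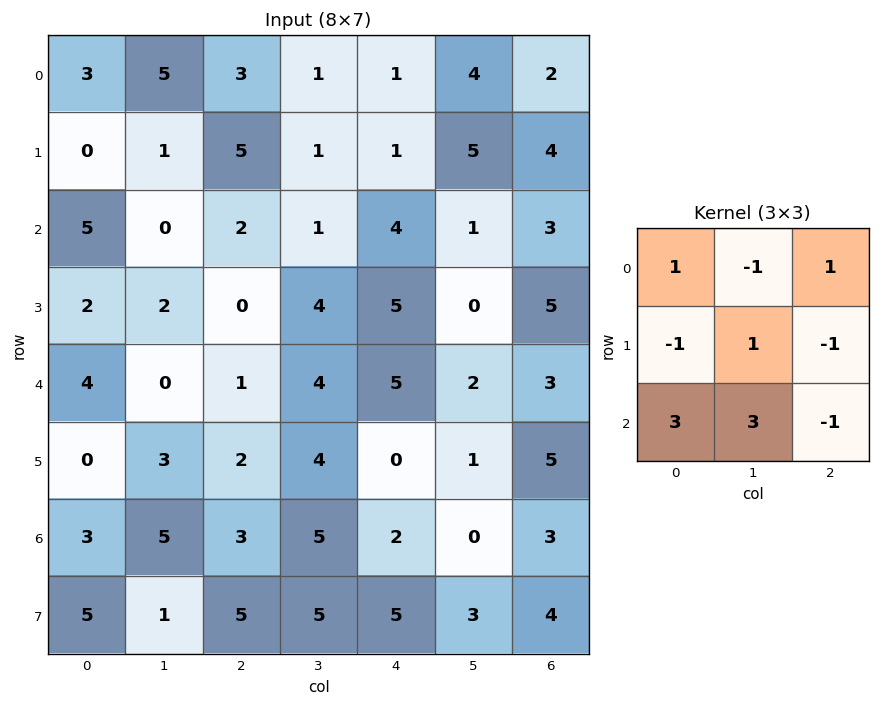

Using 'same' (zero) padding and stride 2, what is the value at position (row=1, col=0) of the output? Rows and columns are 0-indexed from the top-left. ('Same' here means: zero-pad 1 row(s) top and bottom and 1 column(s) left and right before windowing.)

The receptive field on the zero-padded input at this output position is [0 0 1 / 0 5 0 / 0 2 2]. Elementwise product with the kernel and sum: 0·1 + 0·-1 + 1·1 + 0·-1 + 5·1 + 0·-1 + 0·3 + 2·3 + 2·-1.

10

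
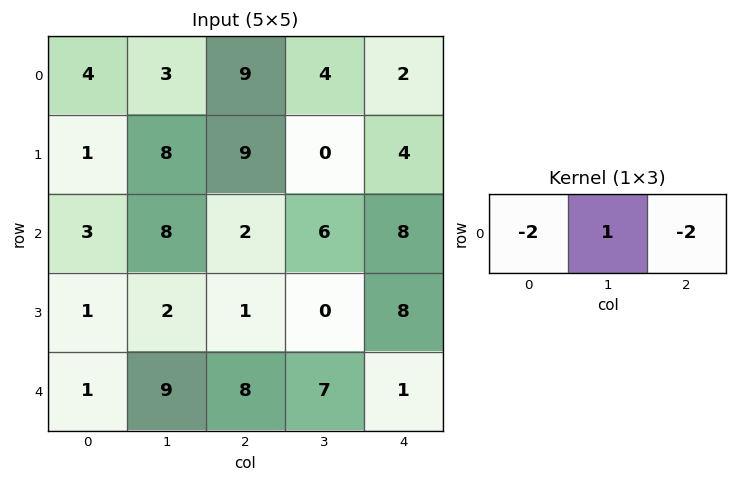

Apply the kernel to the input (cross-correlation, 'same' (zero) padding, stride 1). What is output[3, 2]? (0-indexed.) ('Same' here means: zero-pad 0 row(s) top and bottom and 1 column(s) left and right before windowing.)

The receptive field on the zero-padded input at this output position is [2 1 0]. Elementwise product with the kernel and sum: 2·-2 + 1·1 + 0·-2.

-3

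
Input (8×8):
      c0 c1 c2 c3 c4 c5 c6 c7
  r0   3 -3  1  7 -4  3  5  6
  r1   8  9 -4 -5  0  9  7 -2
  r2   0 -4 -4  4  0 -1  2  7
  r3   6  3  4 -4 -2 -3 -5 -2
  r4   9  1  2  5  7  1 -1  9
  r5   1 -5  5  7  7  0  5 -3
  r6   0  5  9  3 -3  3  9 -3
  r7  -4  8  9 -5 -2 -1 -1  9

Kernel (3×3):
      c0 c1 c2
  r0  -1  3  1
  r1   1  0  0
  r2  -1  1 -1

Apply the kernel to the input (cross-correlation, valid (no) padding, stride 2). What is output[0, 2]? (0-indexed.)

15

The receptive field on the input at this output position is [-4 3 5 / 0 9 7 / 0 -1 2]. Elementwise product with the kernel and sum: -4·-1 + 3·3 + 5·1 + 0·1 + 0·-1 + -1·1 + 2·-1.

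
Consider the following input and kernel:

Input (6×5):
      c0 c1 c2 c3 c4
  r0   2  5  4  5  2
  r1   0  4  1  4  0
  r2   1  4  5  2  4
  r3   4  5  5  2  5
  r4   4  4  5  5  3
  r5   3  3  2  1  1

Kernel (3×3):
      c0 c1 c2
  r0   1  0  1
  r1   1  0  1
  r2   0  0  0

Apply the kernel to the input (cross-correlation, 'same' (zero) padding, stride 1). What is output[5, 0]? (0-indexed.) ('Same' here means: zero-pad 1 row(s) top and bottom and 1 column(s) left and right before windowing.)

The receptive field on the zero-padded input at this output position is [0 4 4 / 0 3 3 / 0 0 0]. Elementwise product with the kernel and sum: 0·1 + 4·1 + 0·1 + 3·1.

7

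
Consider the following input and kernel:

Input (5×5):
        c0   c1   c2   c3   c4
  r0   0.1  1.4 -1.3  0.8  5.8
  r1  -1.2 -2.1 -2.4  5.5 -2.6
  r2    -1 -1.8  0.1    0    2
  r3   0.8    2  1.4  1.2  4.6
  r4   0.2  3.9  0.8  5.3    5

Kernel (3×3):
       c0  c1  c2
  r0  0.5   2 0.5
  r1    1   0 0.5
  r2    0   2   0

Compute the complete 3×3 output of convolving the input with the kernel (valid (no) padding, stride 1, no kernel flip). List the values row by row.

-3.8 -0.65 0.15
-2.95 -2.1 12
5.25 3.5 15.35

Output[0,0]: The receptive field on the input at this output position is [0.1 1.4 -1.3 / -1.2 -2.1 -2.4 / -1 -1.8 0.1]. Elementwise product with the kernel and sum: 0.1·0.5 + 1.4·2 + -1.3·0.5 + -1.2·1 + -2.4·0.5 + -1.8·2.
Output[0,1]: The receptive field on the input at this output position is [1.4 -1.3 0.8 / -2.1 -2.4 5.5 / -1.8 0.1 0]. Elementwise product with the kernel and sum: 1.4·0.5 + -1.3·2 + 0.8·0.5 + -2.1·1 + 5.5·0.5 + 0.1·2.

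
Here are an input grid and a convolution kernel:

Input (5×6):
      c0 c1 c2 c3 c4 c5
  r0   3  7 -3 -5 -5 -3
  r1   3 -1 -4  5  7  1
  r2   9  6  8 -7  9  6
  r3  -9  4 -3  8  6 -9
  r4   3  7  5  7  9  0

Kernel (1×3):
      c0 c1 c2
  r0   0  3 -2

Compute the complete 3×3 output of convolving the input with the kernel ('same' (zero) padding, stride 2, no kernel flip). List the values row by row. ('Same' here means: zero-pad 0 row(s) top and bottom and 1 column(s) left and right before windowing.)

-5 1 -9
15 38 15
-5 1 27

Output[0,0]: The receptive field on the zero-padded input at this output position is [0 3 7]. Elementwise product with the kernel and sum: 3·3 + 7·-2.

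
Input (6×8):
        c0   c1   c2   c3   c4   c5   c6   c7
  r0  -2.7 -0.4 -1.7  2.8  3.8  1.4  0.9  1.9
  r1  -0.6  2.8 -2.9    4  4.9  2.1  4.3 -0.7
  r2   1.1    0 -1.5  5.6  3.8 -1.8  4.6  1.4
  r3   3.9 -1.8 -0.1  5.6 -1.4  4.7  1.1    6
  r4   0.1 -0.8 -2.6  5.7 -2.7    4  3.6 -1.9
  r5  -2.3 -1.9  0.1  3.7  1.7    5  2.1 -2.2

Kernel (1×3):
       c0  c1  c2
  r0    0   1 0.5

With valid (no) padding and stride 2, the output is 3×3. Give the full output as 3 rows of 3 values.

-1.25 4.7 1.85
-0.75 7.5 0.5
-2.1 4.35 5.8

Output[0,0]: The receptive field on the input at this output position is [-2.7 -0.4 -1.7]. Elementwise product with the kernel and sum: -0.4·1 + -1.7·0.5.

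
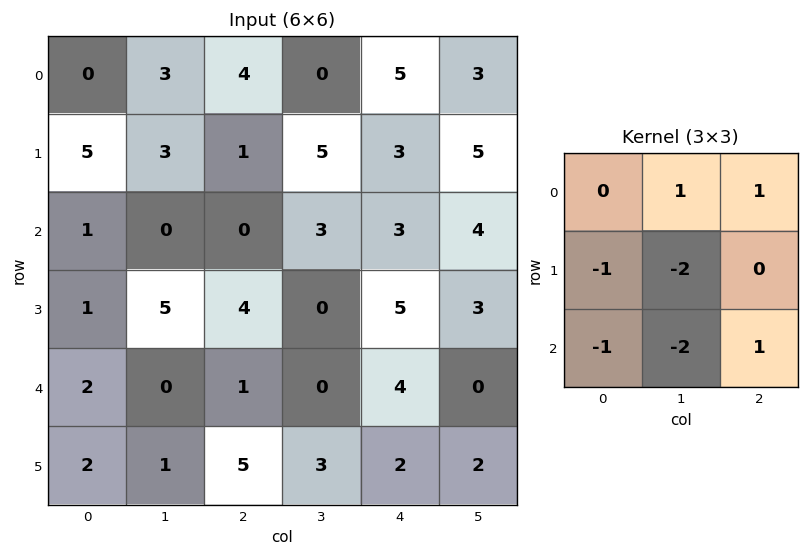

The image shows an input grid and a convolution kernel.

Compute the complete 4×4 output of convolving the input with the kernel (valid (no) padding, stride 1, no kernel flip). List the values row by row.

-5 2 -9 -8
-4 -7 3 -8
-12 -12 5 -11
8 -6 -5 -5

Output[0,0]: The receptive field on the input at this output position is [0 3 4 / 5 3 1 / 1 0 0]. Elementwise product with the kernel and sum: 3·1 + 4·1 + 5·-1 + 3·-2 + 1·-1 + 0·-2 + 0·1.
Output[0,1]: The receptive field on the input at this output position is [3 4 0 / 3 1 5 / 0 0 3]. Elementwise product with the kernel and sum: 4·1 + 0·1 + 3·-1 + 1·-2 + 0·-1 + 0·-2 + 3·1.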